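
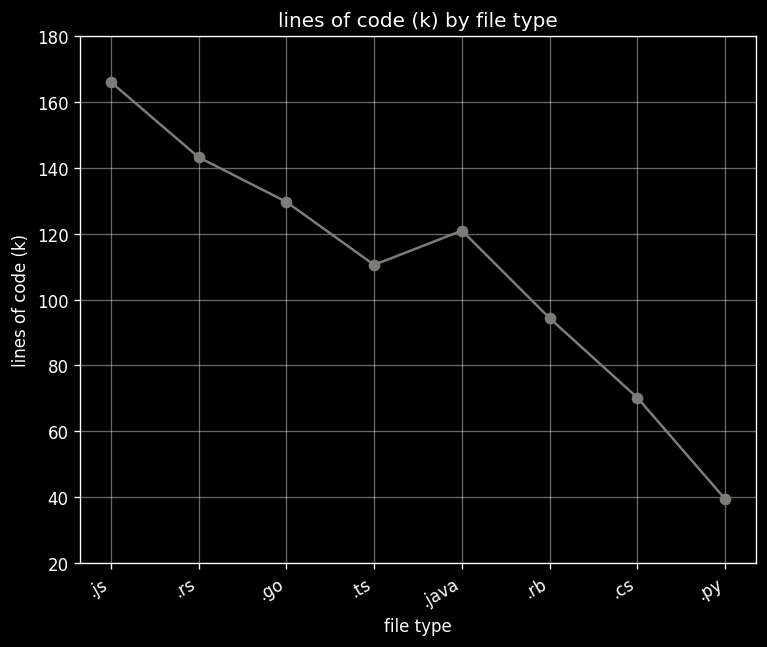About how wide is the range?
Max .js ≈ 160, min .py ≈ 40; range ≈ 120.

≈ 120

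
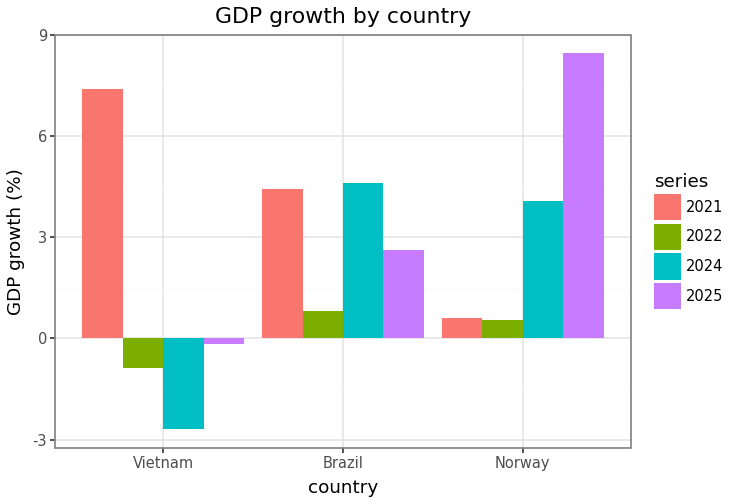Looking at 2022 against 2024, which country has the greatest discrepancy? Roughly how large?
Brazil: 2022 ≈ 1, 2024 ≈ 5 → gap ≈ 4. Next-largest (Norway) is only ≈ 3.

Brazil, ≈ 4 %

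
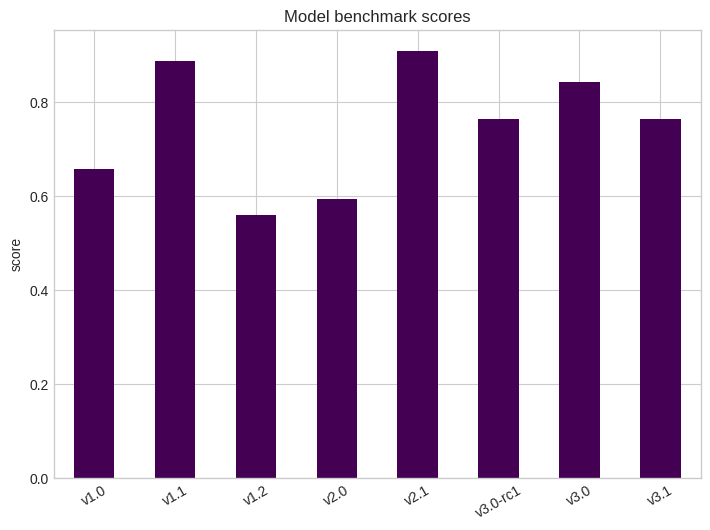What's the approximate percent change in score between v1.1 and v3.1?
v1.1 ≈ 0.9, v3.1 ≈ 0.8; (0.8 − 0.9) / 0.9 ≈ -11.1%.

≈ -11.1%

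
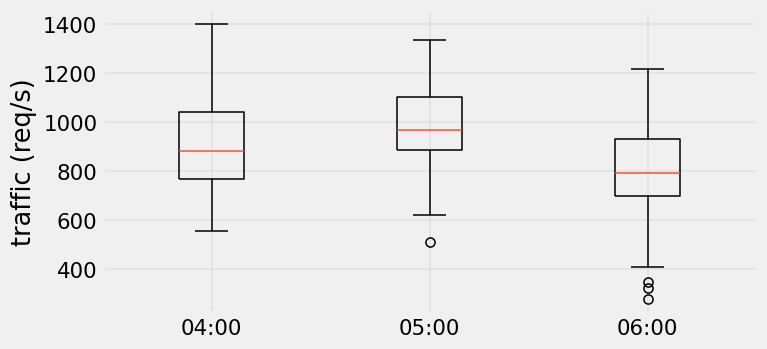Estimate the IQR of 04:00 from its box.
≈ 280

Q3 ≈ 1040, Q1 ≈ 760; IQR ≈ 280.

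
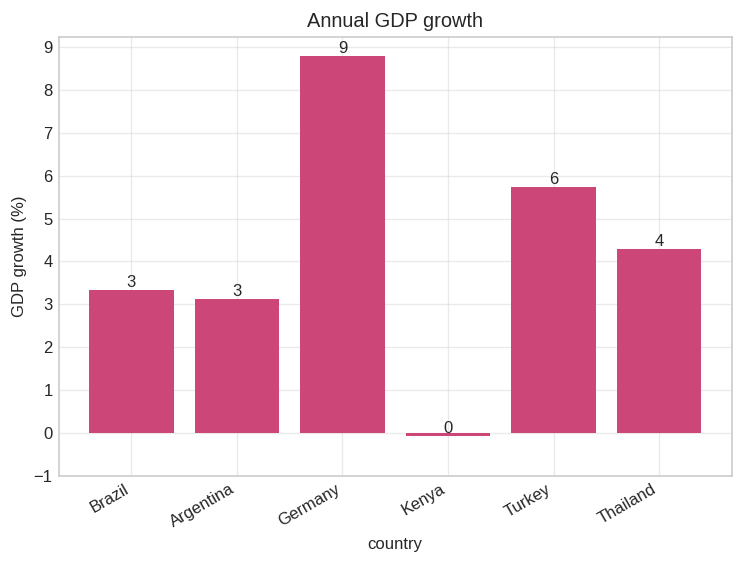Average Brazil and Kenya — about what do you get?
(3 + 0) / 2 ≈ 2.

≈ 2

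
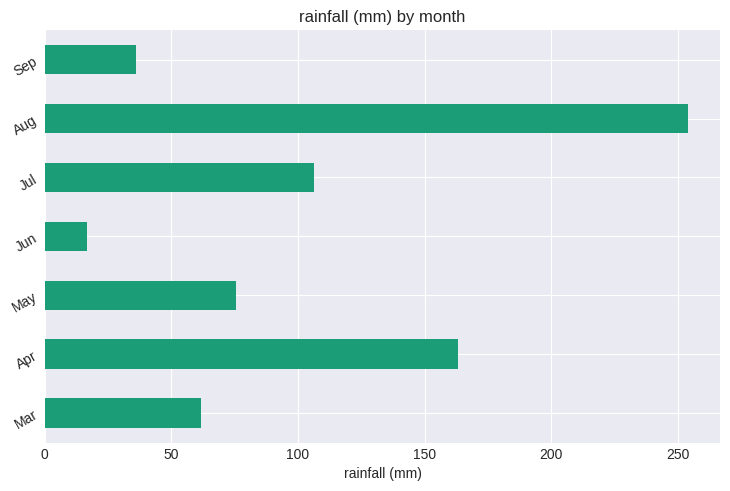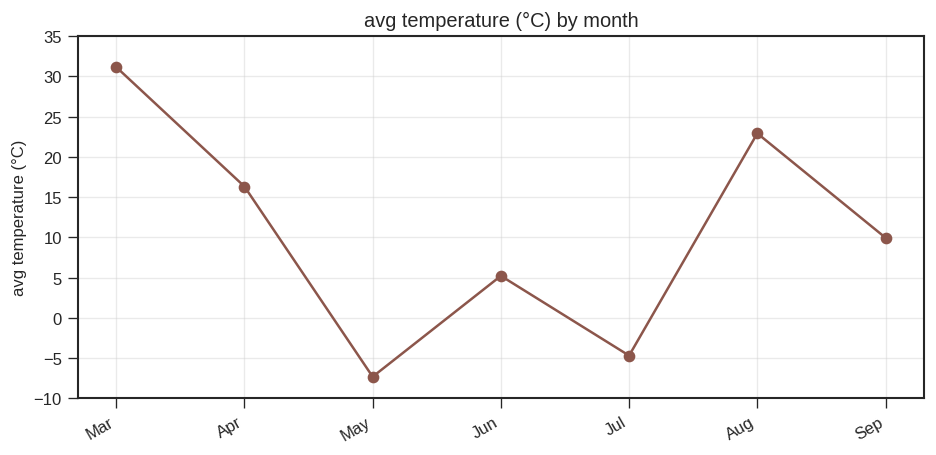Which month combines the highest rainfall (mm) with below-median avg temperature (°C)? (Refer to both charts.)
Jul

Chart 2 median avg temperature (°C) ≈ 10; below-median months: May, Jun, Jul. Among those, Jul has the highest rainfall (mm) (≈ 100).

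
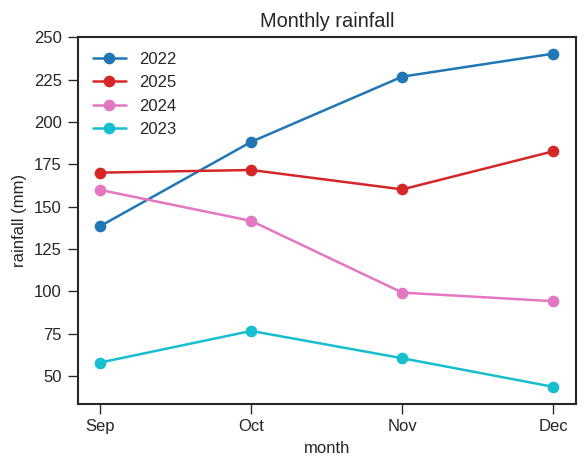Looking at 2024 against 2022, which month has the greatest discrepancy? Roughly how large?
Dec: 2024 ≈ 100, 2022 ≈ 240 → gap ≈ 140. Next-largest (Nov) is only ≈ 120.

Dec, ≈ 140 mm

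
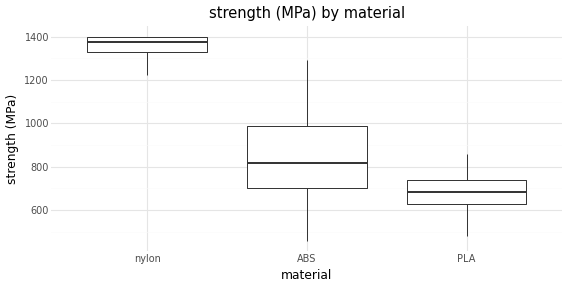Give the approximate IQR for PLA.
Q3 ≈ 700, Q1 ≈ 600; IQR ≈ 100.

≈ 100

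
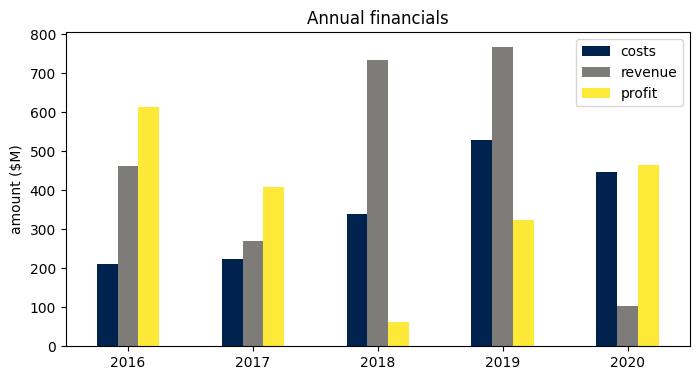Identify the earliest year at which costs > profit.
2018

2017: costs ≈ 200 vs profit ≈ 400 (not yet); 2018: costs ≈ 300 vs profit ≈ 100 (first crossover).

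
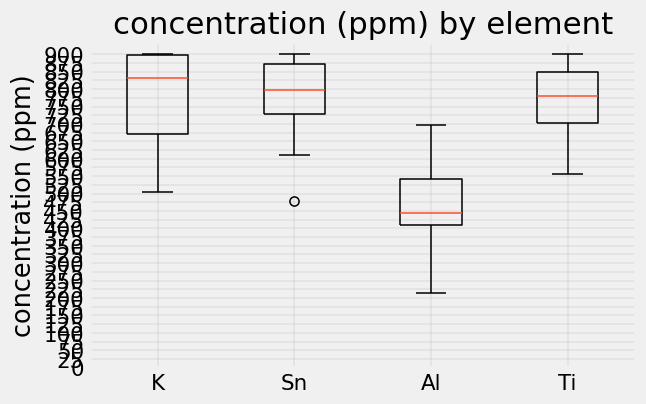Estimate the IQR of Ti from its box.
≈ 150

Q3 ≈ 850, Q1 ≈ 700; IQR ≈ 150.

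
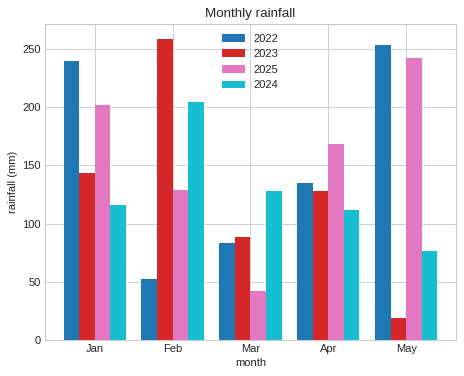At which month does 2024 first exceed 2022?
Jan: 2024 ≈ 125 vs 2022 ≈ 250 (not yet); Feb: 2024 ≈ 200 vs 2022 ≈ 50 (first crossover).

Feb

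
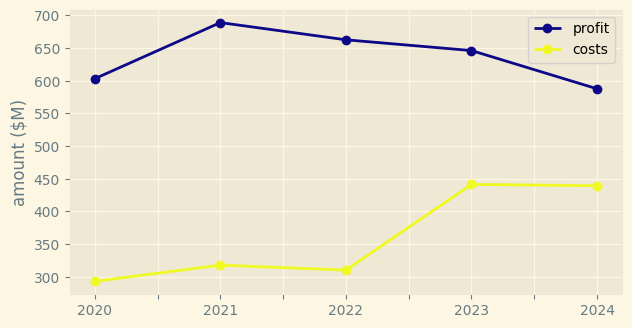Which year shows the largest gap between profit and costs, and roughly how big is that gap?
2021, ≈ 400 $M

2021: profit ≈ 700, costs ≈ 300 → gap ≈ 400. Next-largest (2022) is only ≈ 350.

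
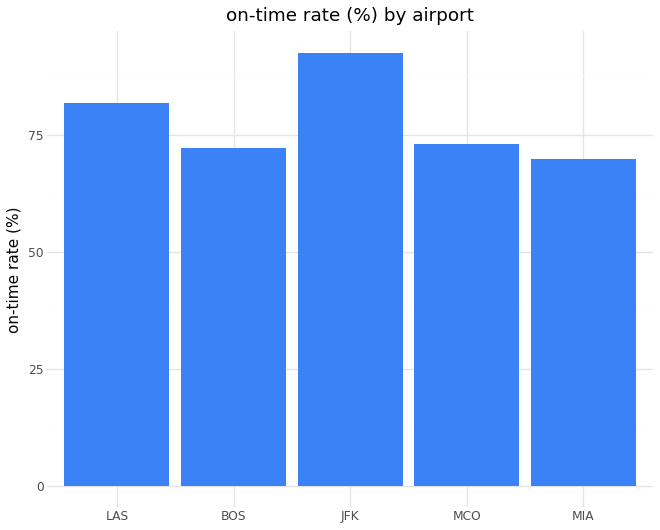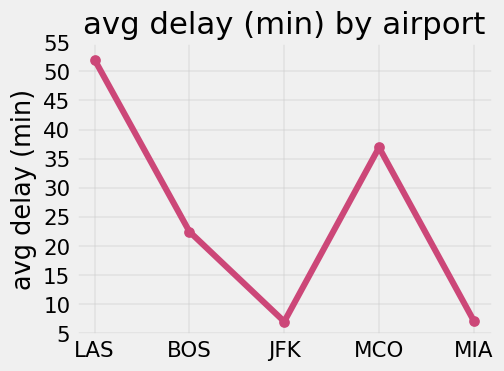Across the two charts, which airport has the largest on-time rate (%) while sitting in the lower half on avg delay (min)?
JFK

Chart 2 median avg delay (min) ≈ 20; below-median airports: JFK, MIA. Among those, JFK has the highest on-time rate (%) (≈ 90).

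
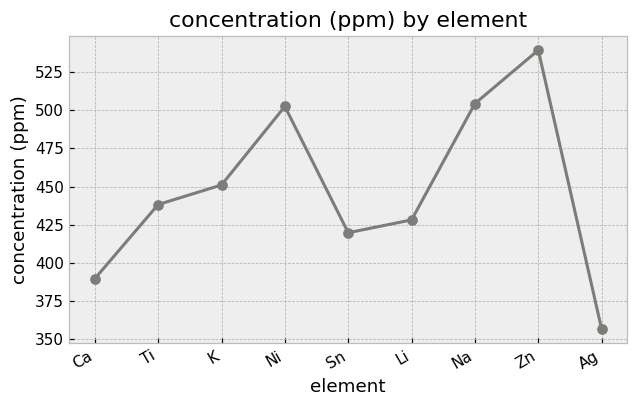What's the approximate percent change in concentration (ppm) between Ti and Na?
≈ +13.6%

Ti ≈ 440, Na ≈ 500; (500 − 440) / 440 ≈ +13.6%.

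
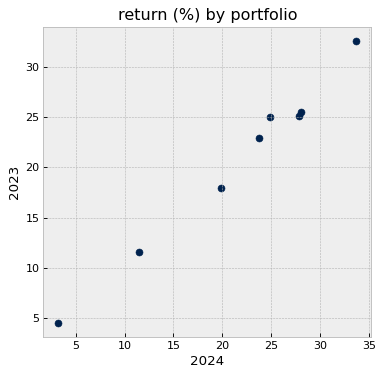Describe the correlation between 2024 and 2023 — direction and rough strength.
positive, strong

Points are positively correlated; strong (|r| ≈ 1.0).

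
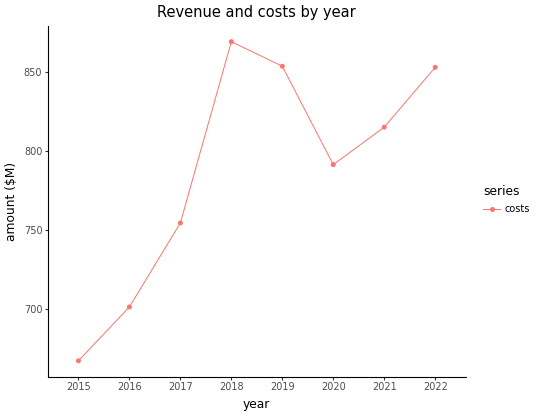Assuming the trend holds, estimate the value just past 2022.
≈ 890

Last three: 800, 820, 860 → slope ≈ 30/step → next ≈ 890.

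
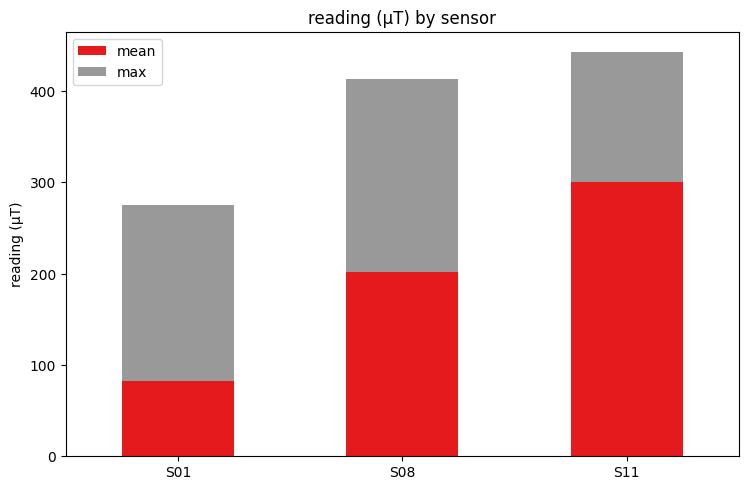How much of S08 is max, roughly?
max top ≈ 400, bottom ≈ 200; segment ≈ 200.

≈ 200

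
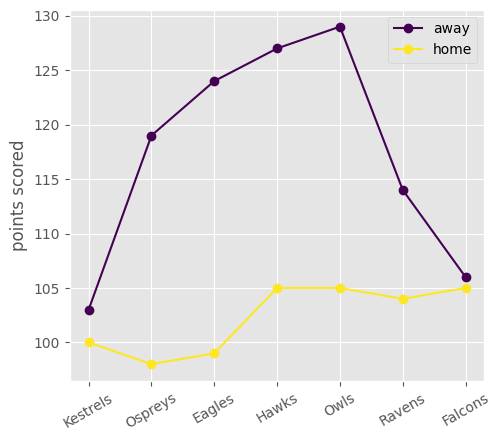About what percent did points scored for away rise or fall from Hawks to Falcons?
Hawks ≈ 125, Falcons ≈ 105; (105 − 125) / 125 ≈ -16%.

≈ -16%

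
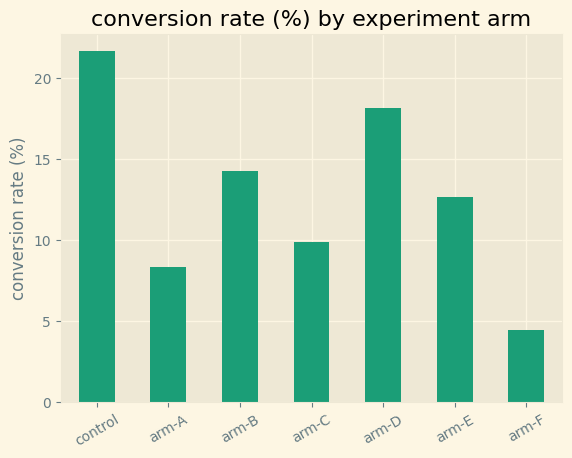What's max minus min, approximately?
≈ 18

Max control ≈ 22, min arm-F ≈ 4; range ≈ 18.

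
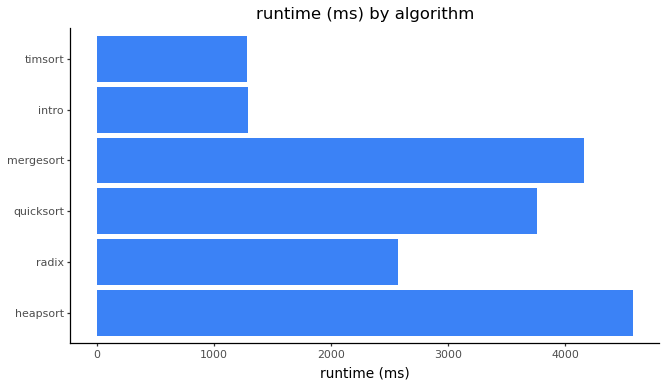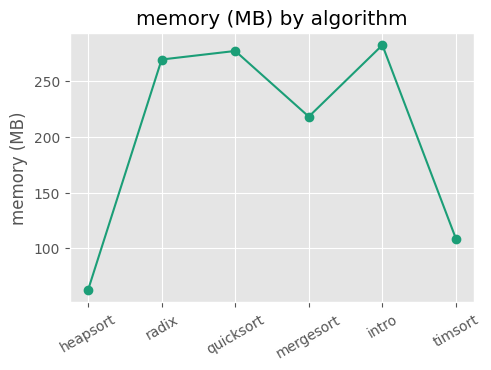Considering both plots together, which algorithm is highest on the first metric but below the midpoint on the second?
Chart 2 median memory (MB) ≈ 250; below-median algorithms: heapsort, mergesort, timsort. Among those, heapsort has the highest runtime (ms) (≈ 4500).

heapsort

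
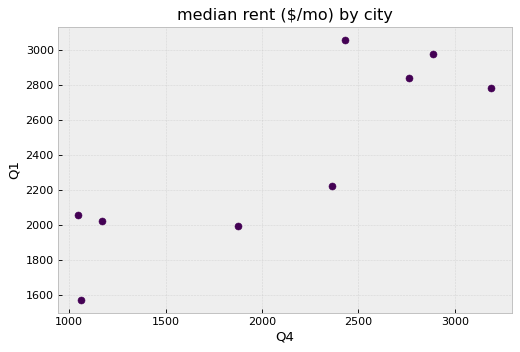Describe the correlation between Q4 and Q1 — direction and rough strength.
positive, strong

Points are positively correlated; strong (|r| ≈ 0.8).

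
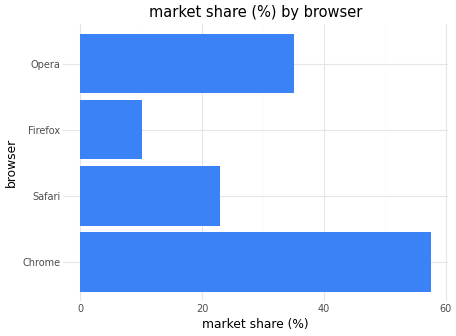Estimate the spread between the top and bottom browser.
≈ 50

Max Chrome ≈ 60, min Firefox ≈ 10; range ≈ 50.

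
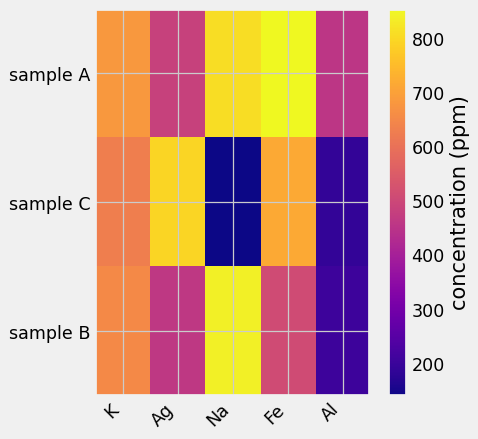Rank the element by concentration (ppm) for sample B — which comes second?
K

Top 3 for sample B: Na ≈ 800, K ≈ 700, Fe ≈ 500.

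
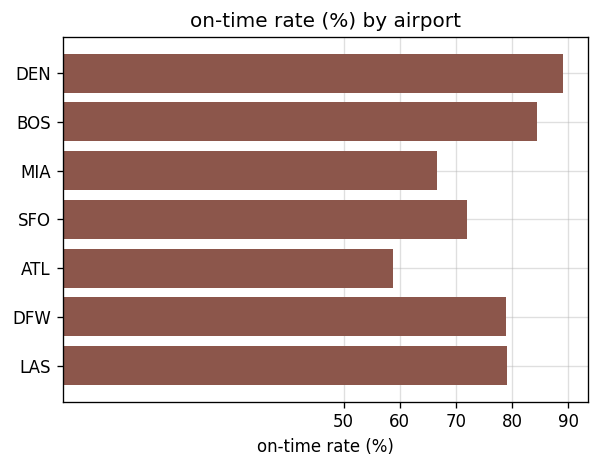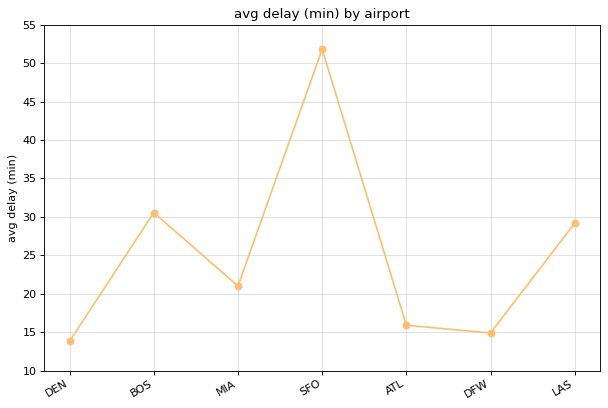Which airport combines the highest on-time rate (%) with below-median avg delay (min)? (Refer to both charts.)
DEN

Chart 2 median avg delay (min) ≈ 20; below-median airports: DEN, ATL, DFW. Among those, DEN has the highest on-time rate (%) (≈ 90).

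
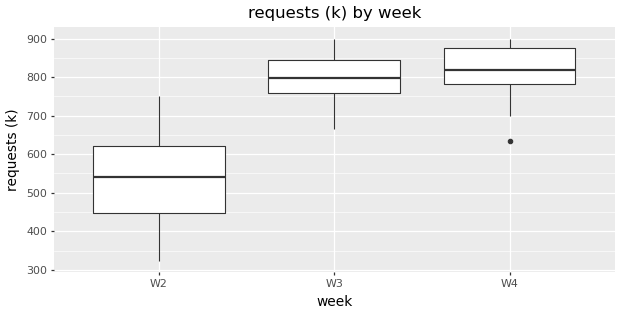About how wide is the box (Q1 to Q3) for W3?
≈ 100

Q3 ≈ 850, Q1 ≈ 750; IQR ≈ 100.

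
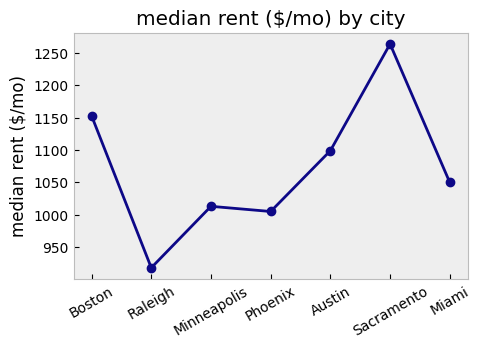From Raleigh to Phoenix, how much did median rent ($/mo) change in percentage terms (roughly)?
≈ +11.1%

Raleigh ≈ 900, Phoenix ≈ 1000; (1000 − 900) / 900 ≈ +11.1%.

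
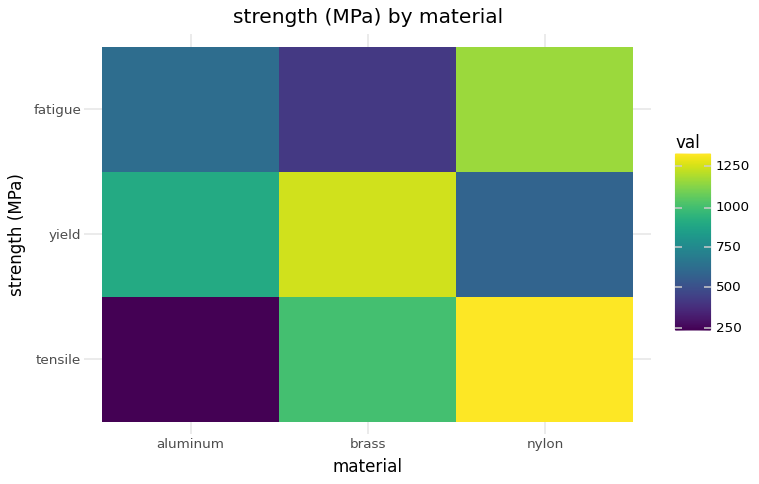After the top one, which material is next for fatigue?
Top 3 for fatigue: nylon ≈ 1200, aluminum ≈ 600, brass ≈ 400.

aluminum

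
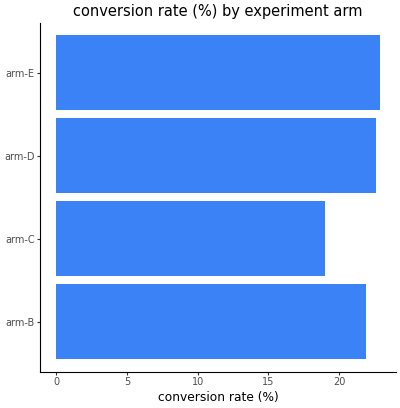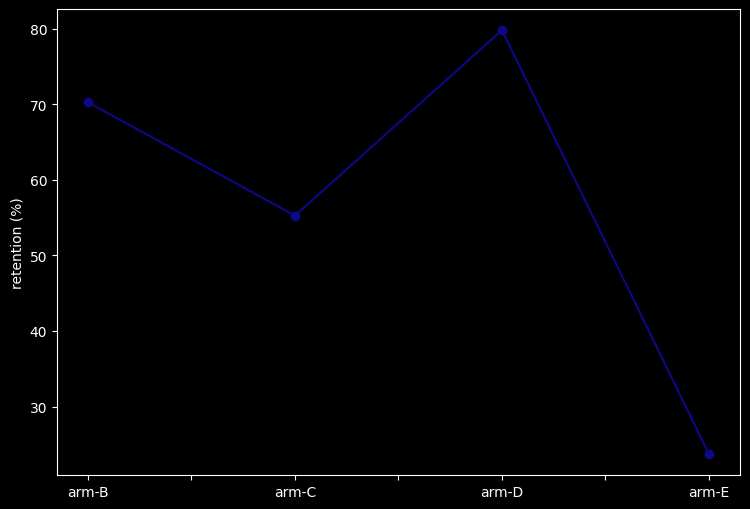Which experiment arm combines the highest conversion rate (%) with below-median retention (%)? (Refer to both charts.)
arm-E

Chart 2 median retention (%) ≈ 60; below-median experiment arms: arm-C, arm-E. Among those, arm-E has the highest conversion rate (%) (≈ 25).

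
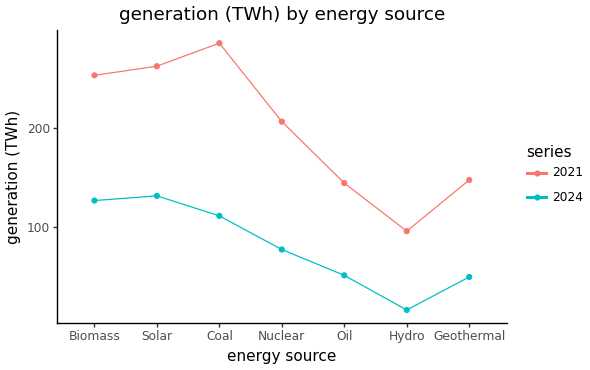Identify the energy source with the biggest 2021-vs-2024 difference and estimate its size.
Coal: 2021 ≈ 275, 2024 ≈ 100 → gap ≈ 175. Next-largest (Solar) is only ≈ 125.

Coal, ≈ 175 TWh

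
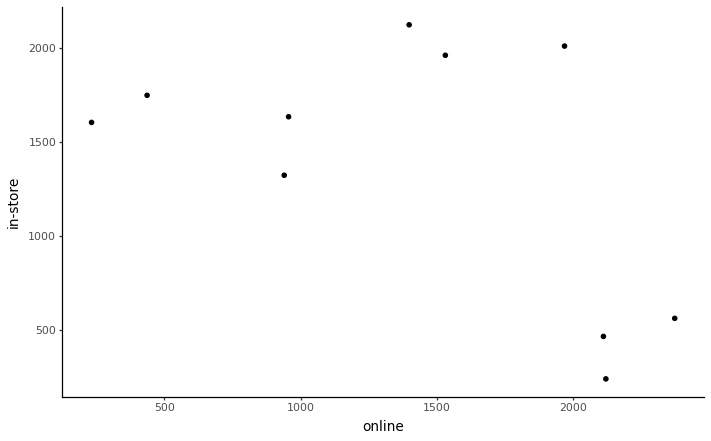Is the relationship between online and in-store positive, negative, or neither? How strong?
Points are negatively correlated; moderate (|r| ≈ 0.5).

negative, moderate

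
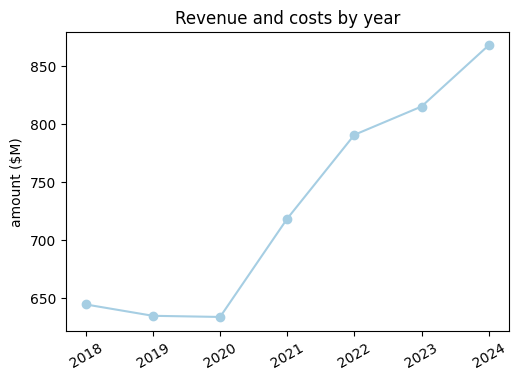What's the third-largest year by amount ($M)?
Top 4: 2024 ≈ 860, 2023 ≈ 820, 2022 ≈ 800, 2021 ≈ 720.

2022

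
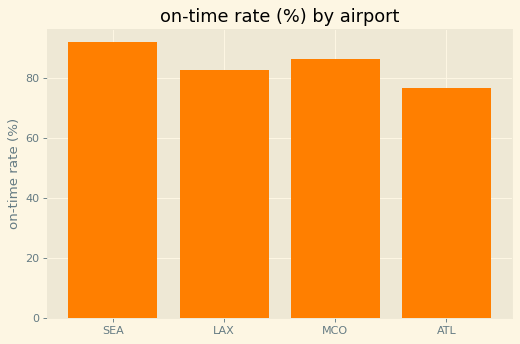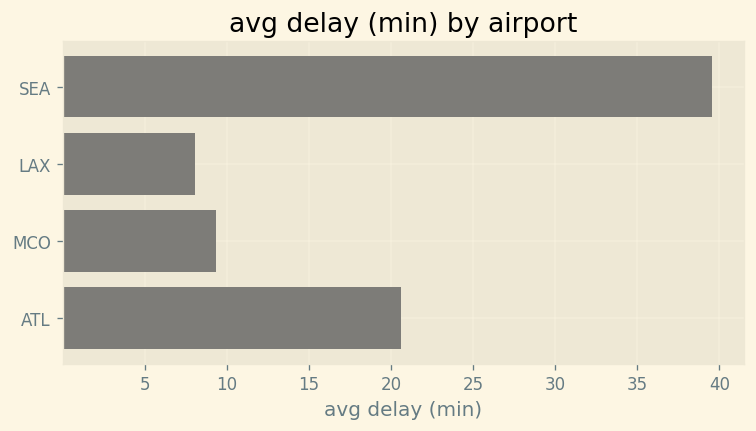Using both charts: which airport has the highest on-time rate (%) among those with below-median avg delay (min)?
Chart 2 median avg delay (min) ≈ 15; below-median airports: LAX, MCO. Among those, MCO has the highest on-time rate (%) (≈ 90).

MCO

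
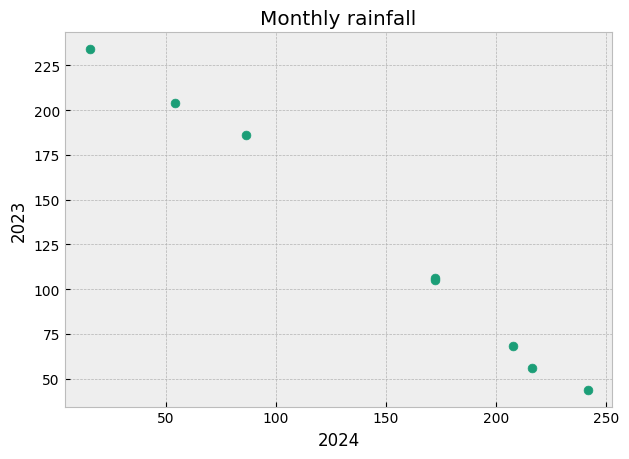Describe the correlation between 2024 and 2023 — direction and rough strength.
negative, strong

Points are negatively correlated; strong (|r| ≈ 1.0).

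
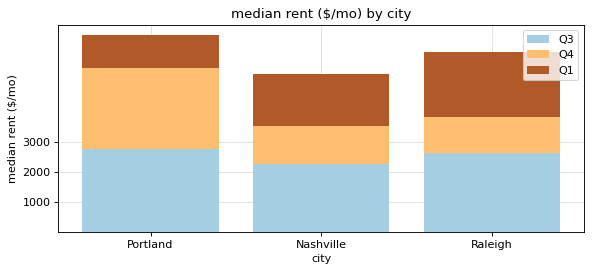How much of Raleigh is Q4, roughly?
Q4 top ≈ 4000, bottom ≈ 3000; segment ≈ 1000.

≈ 1000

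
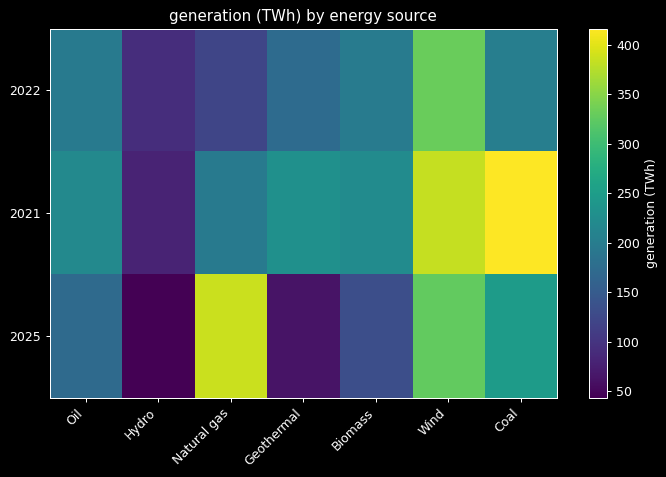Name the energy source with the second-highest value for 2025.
Wind

Top 3 for 2025: Natural gas ≈ 400, Wind ≈ 350, Coal ≈ 250.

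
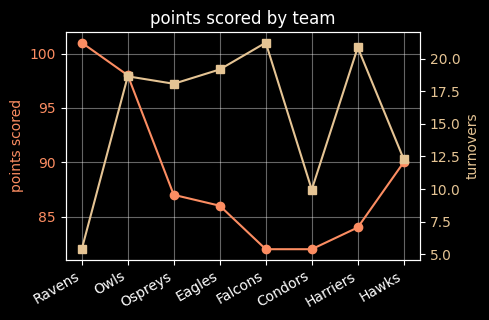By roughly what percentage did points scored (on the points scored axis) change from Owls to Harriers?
≈ -14.3%

Owls ≈ 98, Harriers ≈ 84; (84 − 98) / 98 ≈ -14.3%.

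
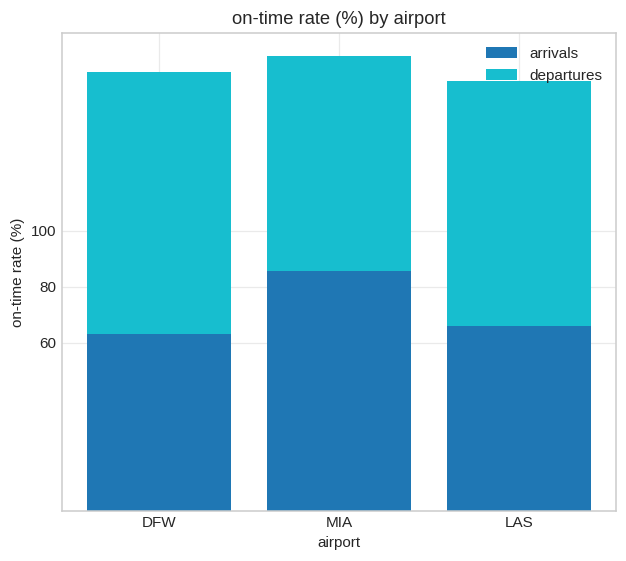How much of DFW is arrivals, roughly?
≈ 60

arrivals top ≈ 60, bottom ≈ 0; segment ≈ 60.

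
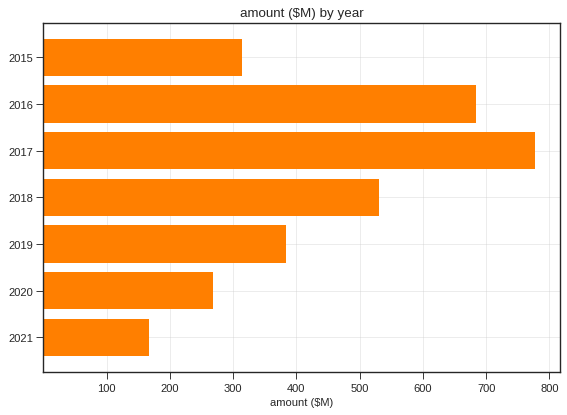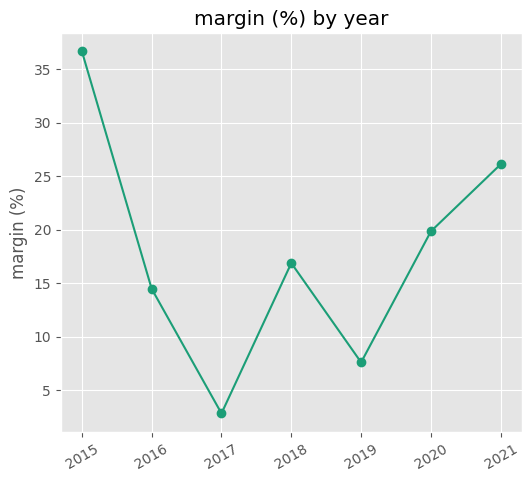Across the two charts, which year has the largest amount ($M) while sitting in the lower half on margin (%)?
Chart 2 median margin (%) ≈ 15; below-median years: 2016, 2017, 2019. Among those, 2017 has the highest amount ($M) (≈ 800).

2017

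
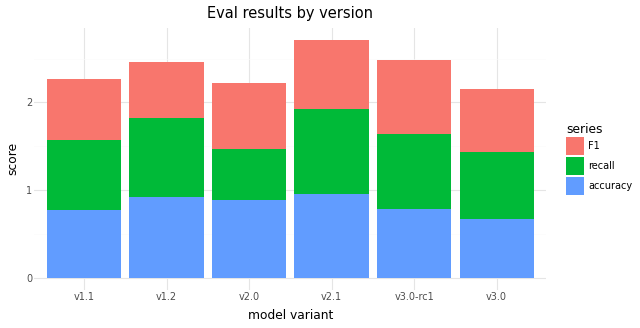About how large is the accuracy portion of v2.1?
≈ 1.0

accuracy top ≈ 1.0, bottom ≈ 0.0; segment ≈ 1.0.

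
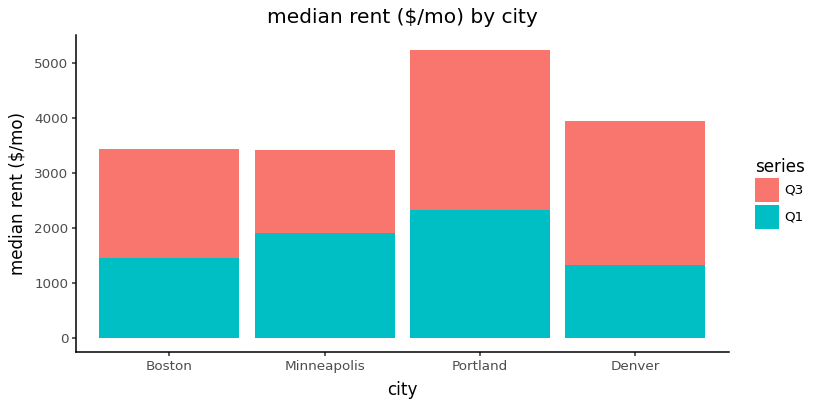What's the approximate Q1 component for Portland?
≈ 2500

Q1 top ≈ 2500, bottom ≈ 0; segment ≈ 2500.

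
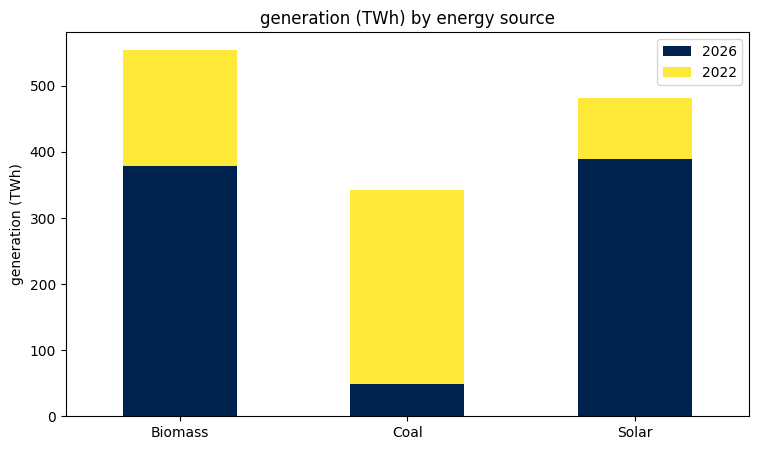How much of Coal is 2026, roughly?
≈ 50

2026 top ≈ 50, bottom ≈ 0; segment ≈ 50.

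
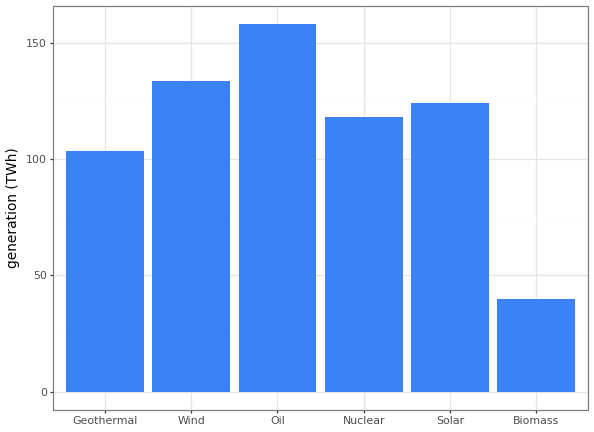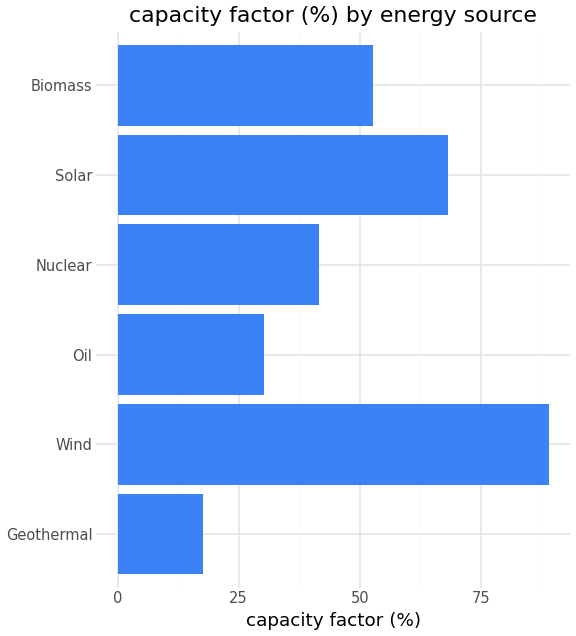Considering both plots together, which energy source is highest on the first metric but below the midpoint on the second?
Chart 2 median capacity factor (%) ≈ 50; below-median energy sources: Geothermal, Oil, Nuclear. Among those, Oil has the highest generation (TWh) (≈ 160).

Oil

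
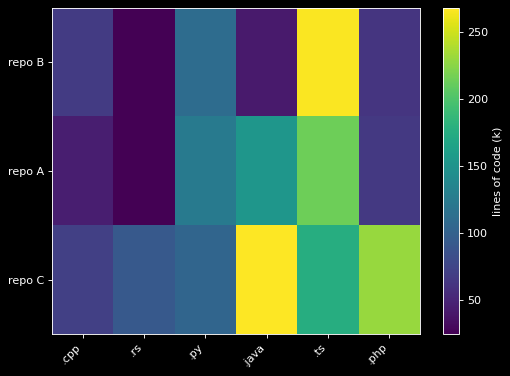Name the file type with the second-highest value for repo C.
Top 3 for repo C: .java ≈ 275, .php ≈ 225, .ts ≈ 175.

.php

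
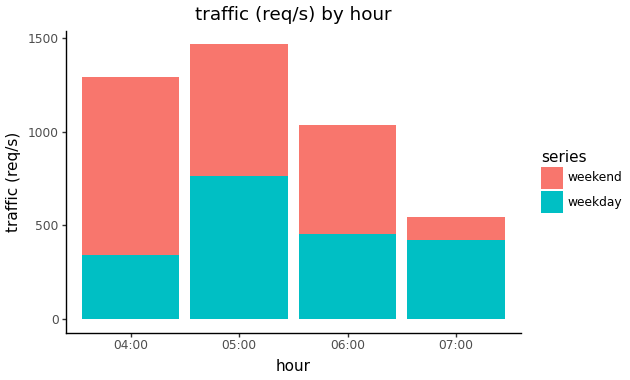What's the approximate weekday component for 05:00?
≈ 800

weekday top ≈ 800, bottom ≈ 0; segment ≈ 800.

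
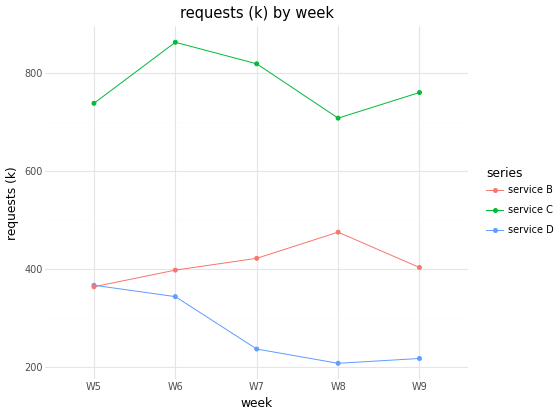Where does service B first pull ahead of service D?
W6

W5: service B ≈ 400 vs service D ≈ 400 (not yet); W6: service B ≈ 400 vs service D ≈ 300 (first crossover).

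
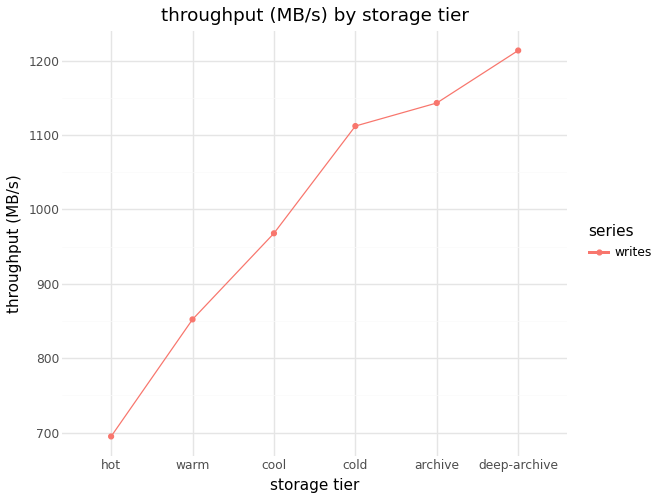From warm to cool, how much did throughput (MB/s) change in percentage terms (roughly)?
warm ≈ 850, cool ≈ 950; (950 − 850) / 850 ≈ +11.8%.

≈ +11.8%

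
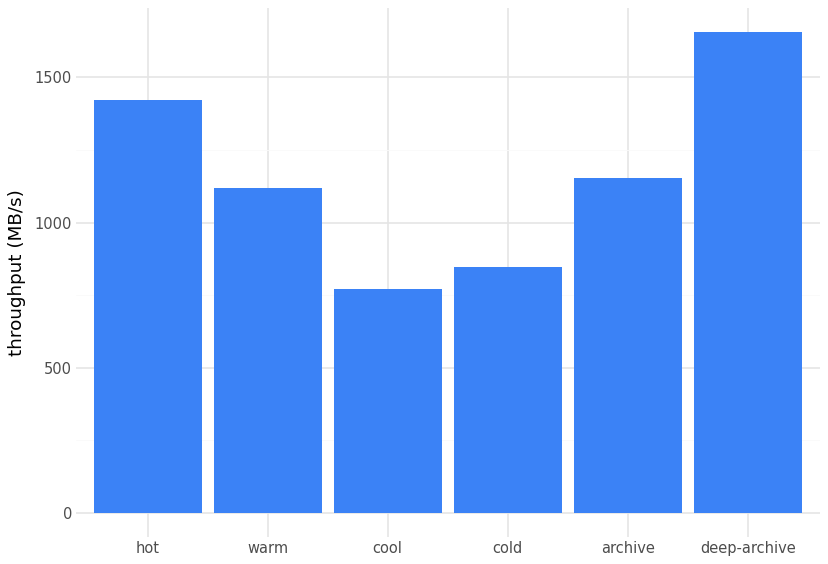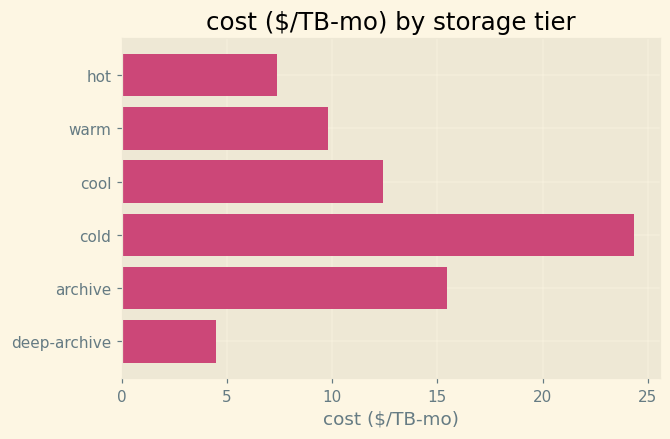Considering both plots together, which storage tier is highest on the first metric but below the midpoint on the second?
deep-archive

Chart 2 median cost ($/TB-mo) ≈ 10; below-median storage tiers: hot, warm, deep-archive. Among those, deep-archive has the highest throughput (MB/s) (≈ 1600).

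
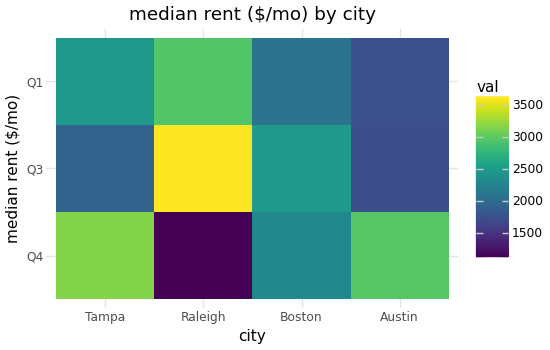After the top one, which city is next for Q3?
Boston

Top 3 for Q3: Raleigh ≈ 3500, Boston ≈ 2500, Tampa ≈ 2000.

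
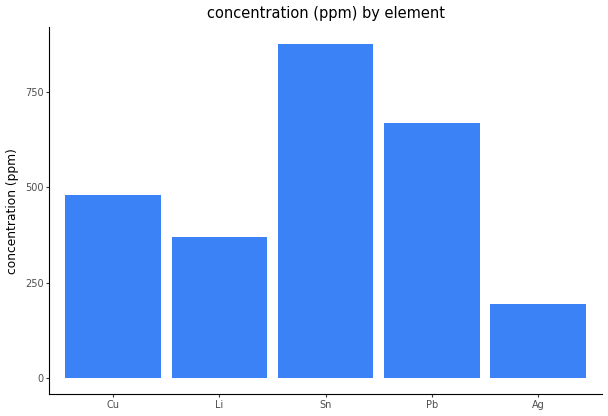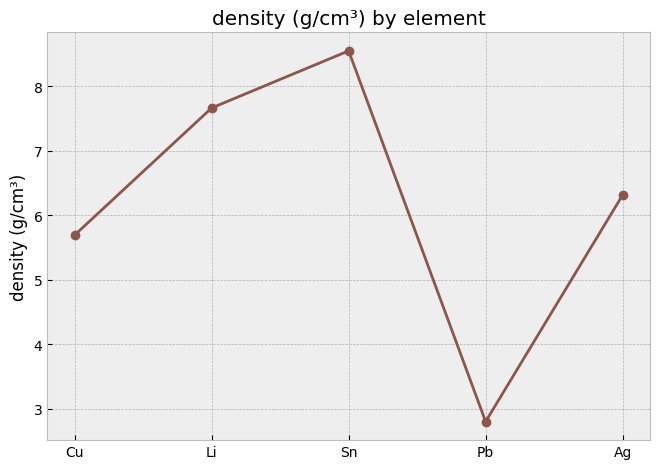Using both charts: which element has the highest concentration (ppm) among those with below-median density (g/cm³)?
Chart 2 median density (g/cm³) ≈ 6; below-median elements: Cu, Pb. Among those, Pb has the highest concentration (ppm) (≈ 700).

Pb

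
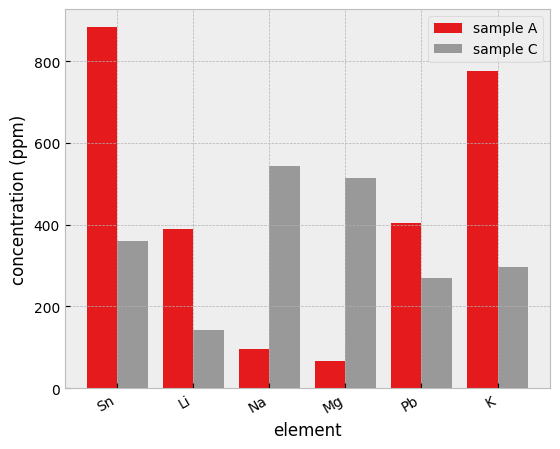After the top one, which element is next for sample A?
K

Top 3 for sample A: Sn ≈ 900, K ≈ 800, Pb ≈ 400.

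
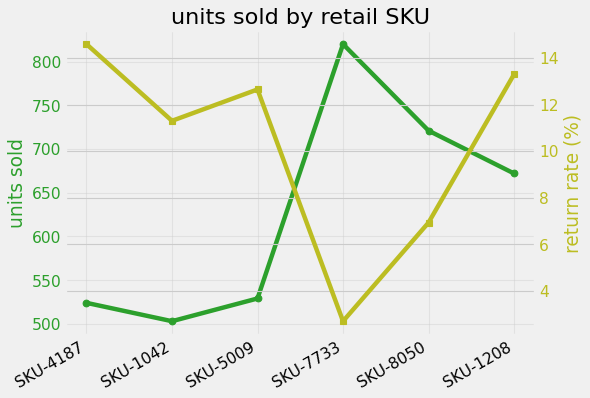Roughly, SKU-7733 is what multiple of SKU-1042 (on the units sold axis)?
≈ 1.6×

SKU-7733 ≈ 800, SKU-1042 ≈ 500; 800/500 ≈ 1.6.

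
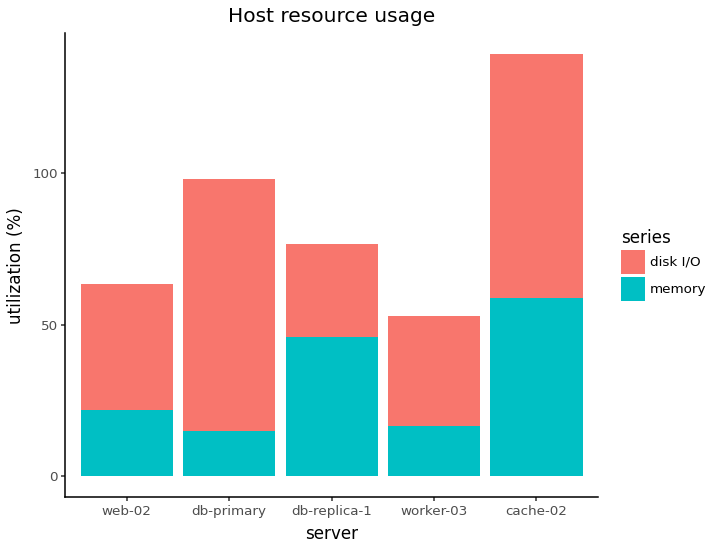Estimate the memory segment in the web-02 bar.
memory top ≈ 20, bottom ≈ 0; segment ≈ 20.

≈ 20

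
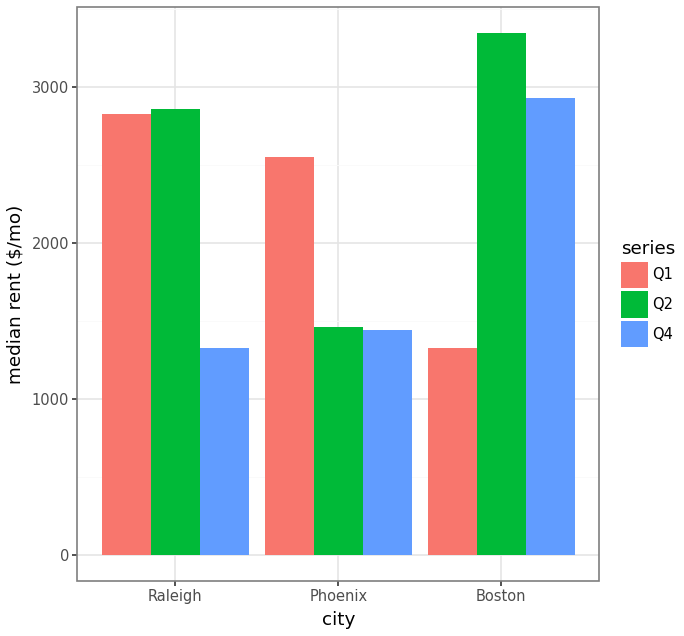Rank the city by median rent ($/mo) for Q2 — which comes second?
Raleigh

Top 3 for Q2: Boston ≈ 3500, Raleigh ≈ 3000, Phoenix ≈ 1500.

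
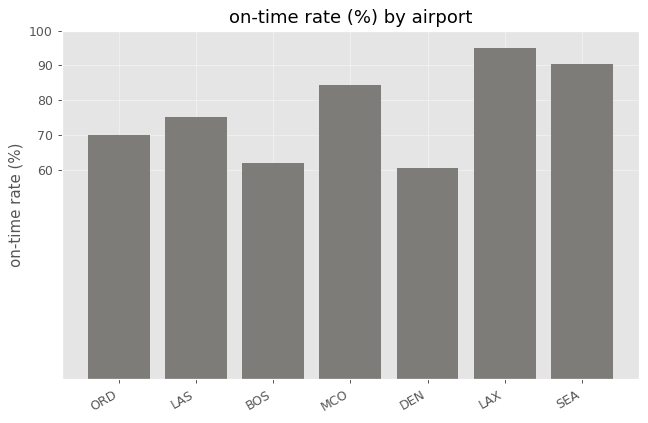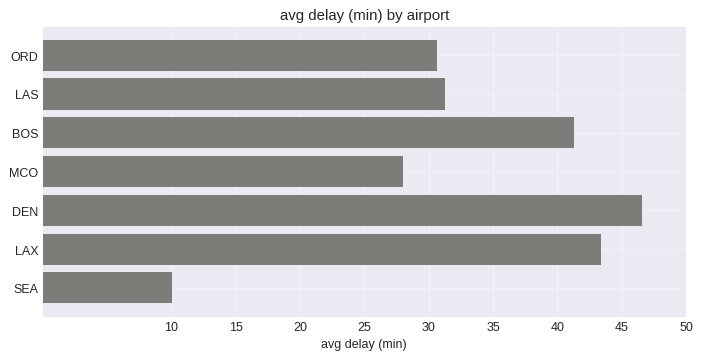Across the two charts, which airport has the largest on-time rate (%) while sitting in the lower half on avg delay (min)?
Chart 2 median avg delay (min) ≈ 30; below-median airports: ORD, MCO, SEA. Among those, SEA has the highest on-time rate (%) (≈ 90).

SEA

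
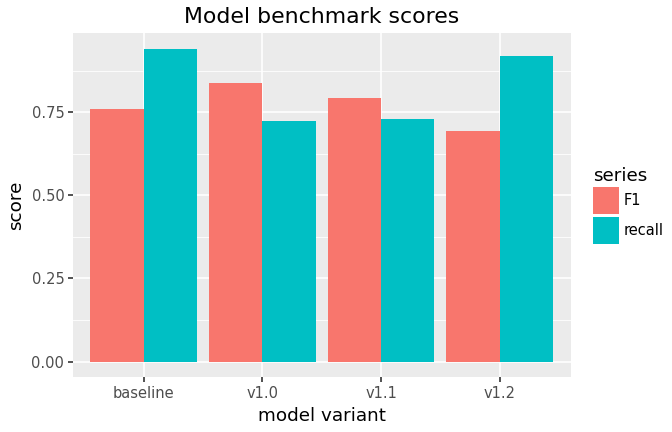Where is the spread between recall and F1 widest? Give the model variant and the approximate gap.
v1.2: recall ≈ 0.9, F1 ≈ 0.7 → gap ≈ 0.2. Next-largest (baseline) is only ≈ 0.1.

v1.2, ≈ 0.2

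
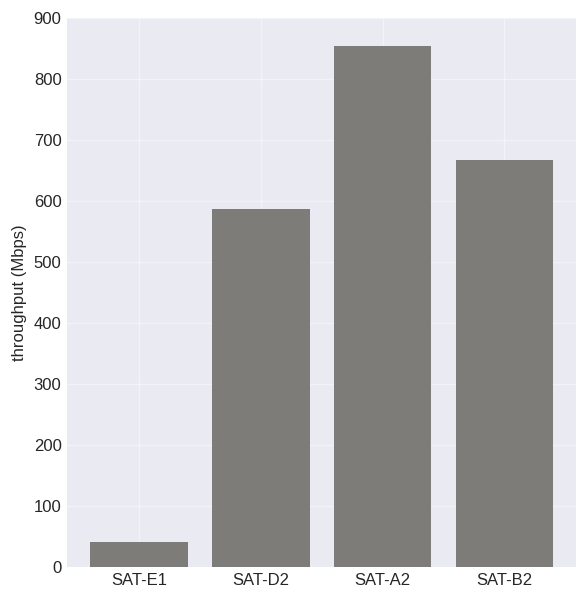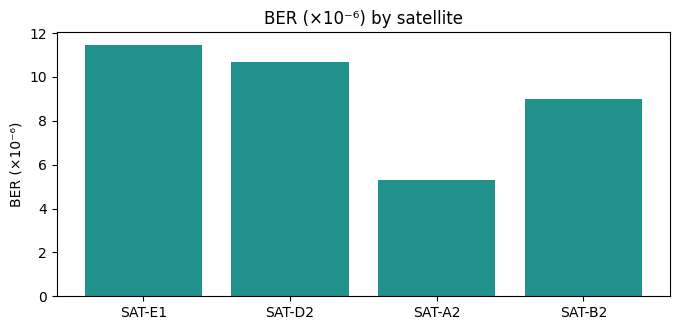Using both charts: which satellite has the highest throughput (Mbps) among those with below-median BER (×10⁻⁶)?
SAT-A2

Chart 2 median BER (×10⁻⁶) ≈ 10; below-median satellites: SAT-A2, SAT-B2. Among those, SAT-A2 has the highest throughput (Mbps) (≈ 900).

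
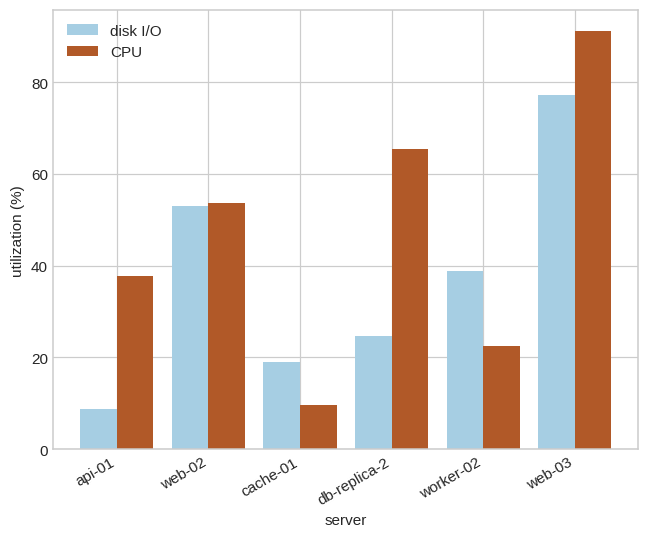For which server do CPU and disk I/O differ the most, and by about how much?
db-replica-2: CPU ≈ 70, disk I/O ≈ 20 → gap ≈ 50. Next-largest (api-01) is only ≈ 30.

db-replica-2, ≈ 50 %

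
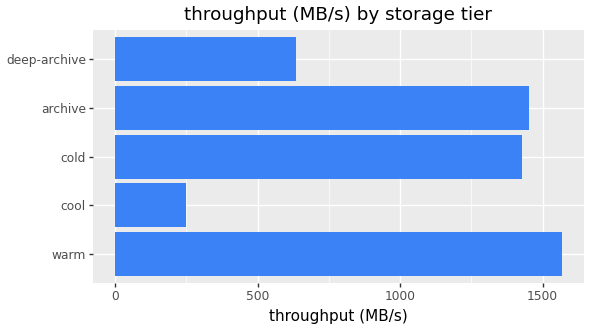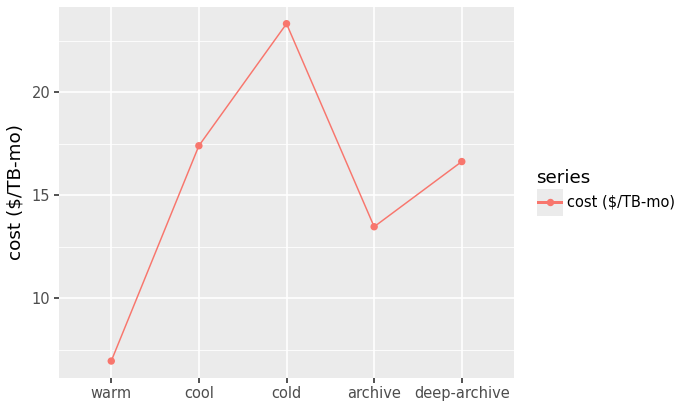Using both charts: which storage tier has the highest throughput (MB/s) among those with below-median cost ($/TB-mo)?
warm

Chart 2 median cost ($/TB-mo) ≈ 15; below-median storage tiers: warm, archive. Among those, warm has the highest throughput (MB/s) (≈ 1600).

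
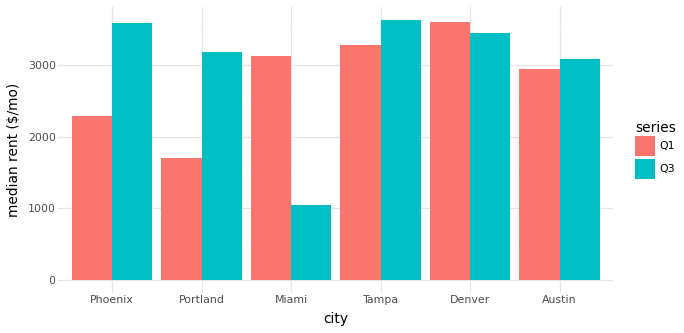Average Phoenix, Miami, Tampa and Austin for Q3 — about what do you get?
≈ 2750

(3500 + 1000 + 3500 + 3000) / 4 ≈ 2750.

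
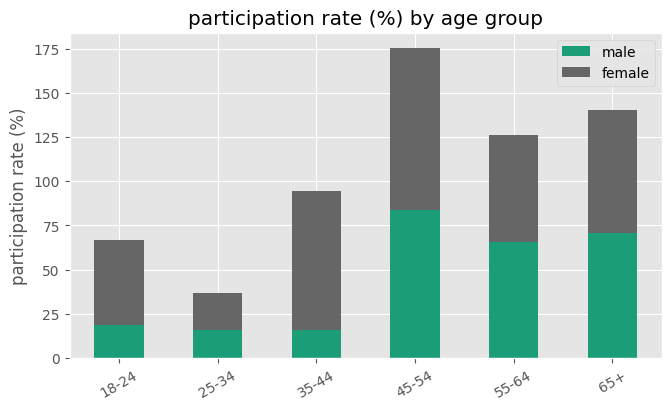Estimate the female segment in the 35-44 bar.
female top ≈ 100, bottom ≈ 20; segment ≈ 80.

≈ 80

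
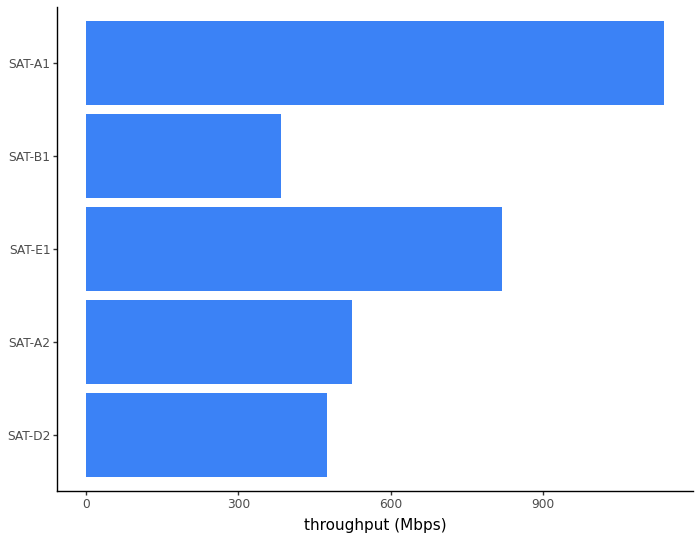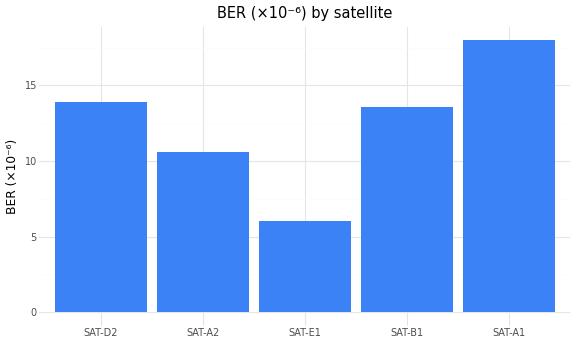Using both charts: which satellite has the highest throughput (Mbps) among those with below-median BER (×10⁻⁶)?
SAT-E1

Chart 2 median BER (×10⁻⁶) ≈ 14; below-median satellites: SAT-A2, SAT-E1. Among those, SAT-E1 has the highest throughput (Mbps) (≈ 800).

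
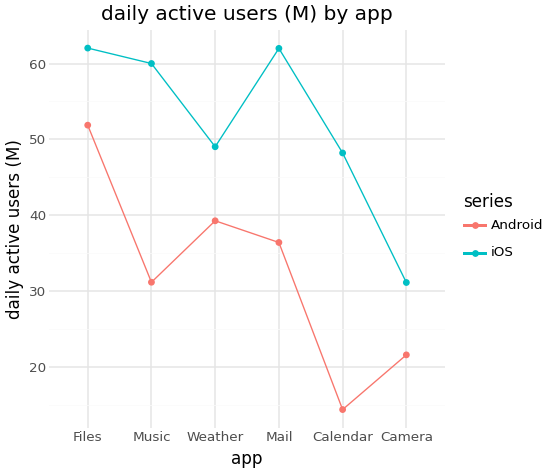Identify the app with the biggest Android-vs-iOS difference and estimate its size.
Calendar, ≈ 35 M

Calendar: Android ≈ 15, iOS ≈ 50 → gap ≈ 35. Next-largest (Music) is only ≈ 30.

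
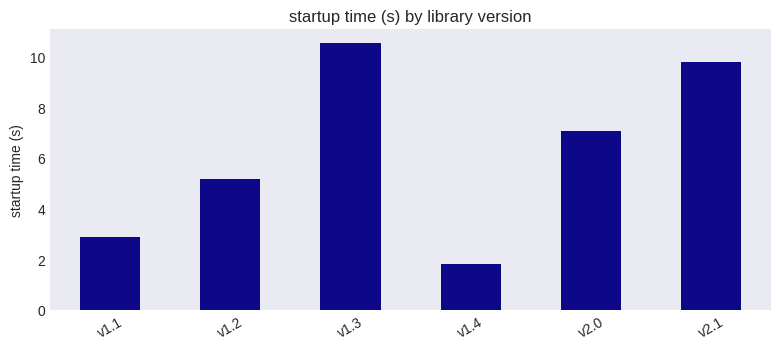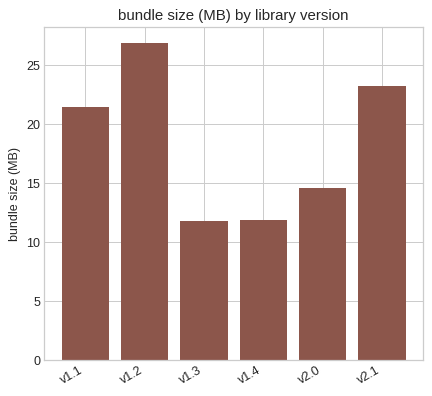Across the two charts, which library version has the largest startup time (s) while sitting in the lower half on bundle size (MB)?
Chart 2 median bundle size (MB) ≈ 20; below-median library versions: v1.3, v1.4, v2.0. Among those, v1.3 has the highest startup time (s) (≈ 11).

v1.3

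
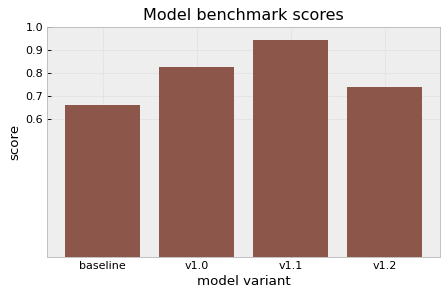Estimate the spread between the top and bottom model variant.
Max v1.1 ≈ 0.9, min baseline ≈ 0.7; range ≈ 0.2.

≈ 0.2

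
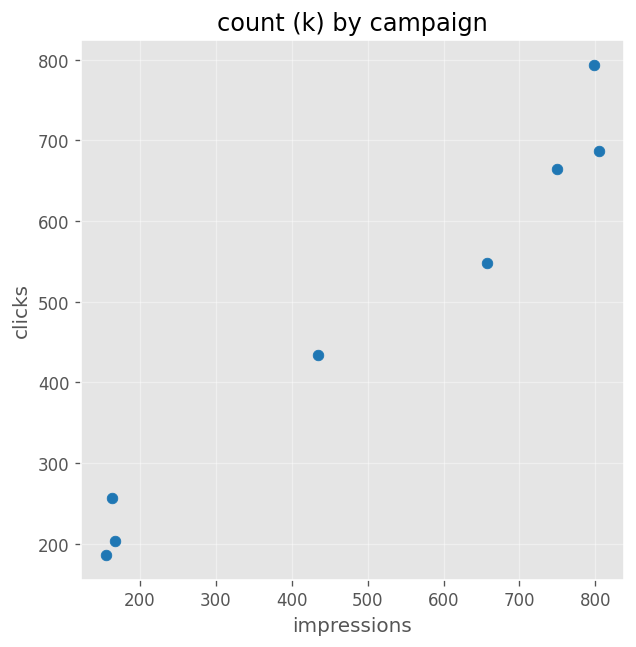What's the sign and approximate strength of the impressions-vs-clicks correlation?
positive, strong

Points are positively correlated; strong (|r| ≈ 1.0).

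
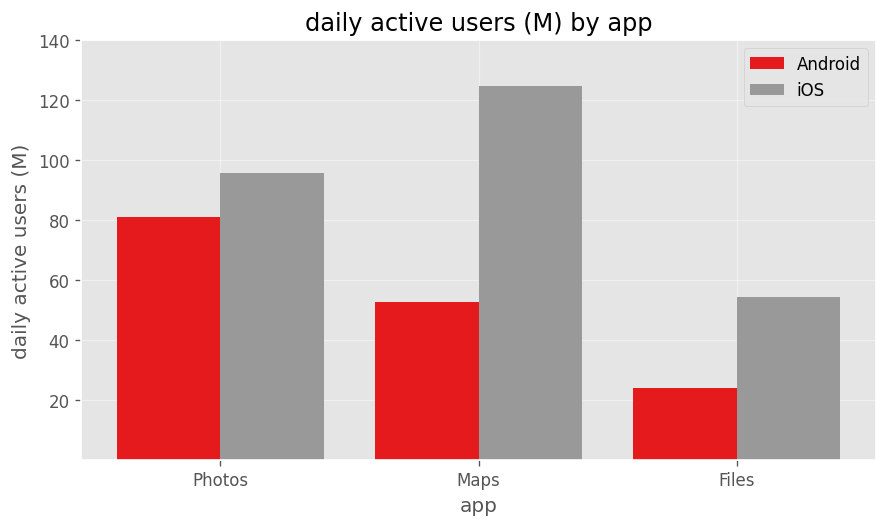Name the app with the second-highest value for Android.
Top 3 for Android: Photos ≈ 80, Maps ≈ 60, Files ≈ 20.

Maps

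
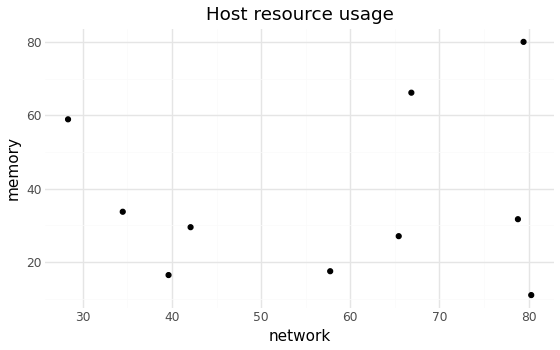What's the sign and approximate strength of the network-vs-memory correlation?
Points are roughly uncorrelated; weak (|r| ≈ 0.1).

no clear correlation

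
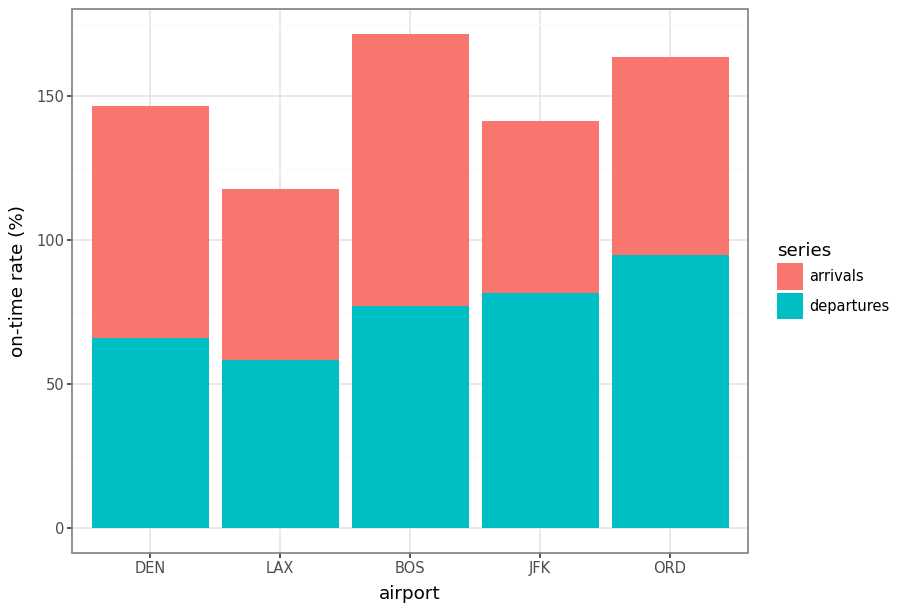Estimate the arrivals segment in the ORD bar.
≈ 60

arrivals top ≈ 160, bottom ≈ 100; segment ≈ 60.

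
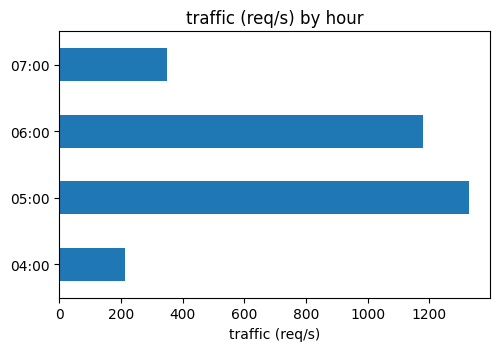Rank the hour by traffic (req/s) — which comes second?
Top 3: 05:00 ≈ 1400, 06:00 ≈ 1200, 07:00 ≈ 400.

06:00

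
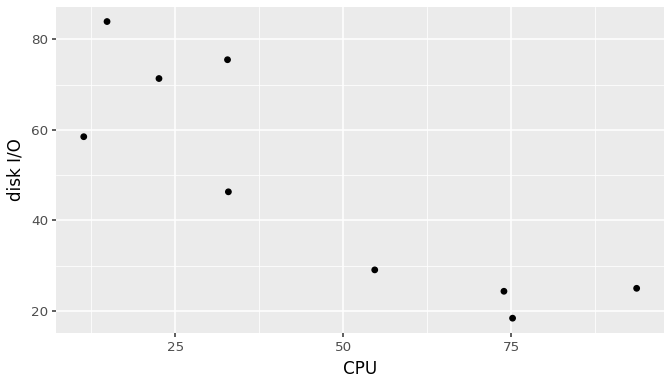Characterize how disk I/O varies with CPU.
Points are negatively correlated; strong (|r| ≈ 0.9).

negative, strong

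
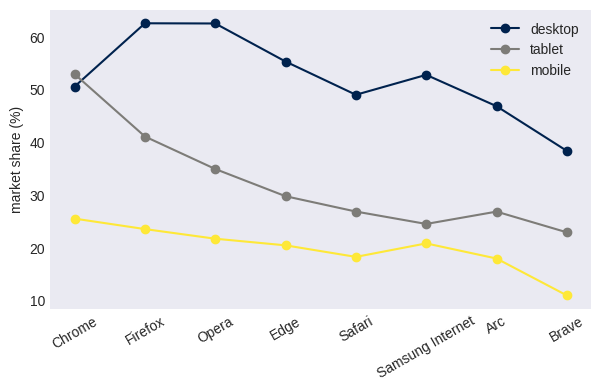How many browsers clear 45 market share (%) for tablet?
Above 45: Chrome.

1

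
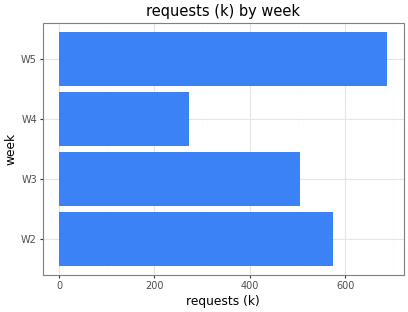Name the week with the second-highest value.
W2

Top 3: W5 ≈ 700, W2 ≈ 600, W3 ≈ 500.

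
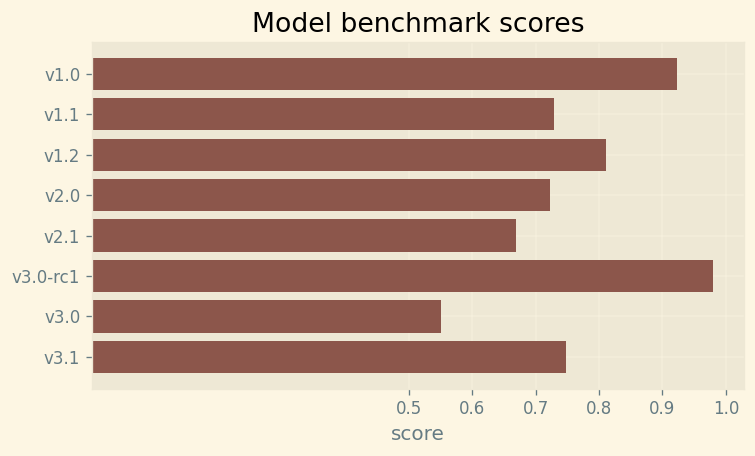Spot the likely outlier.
v3.0-rc1

v3.0-rc1 ≈ 1.0; the rest sit between ≈ 0.6 and ≈ 0.9.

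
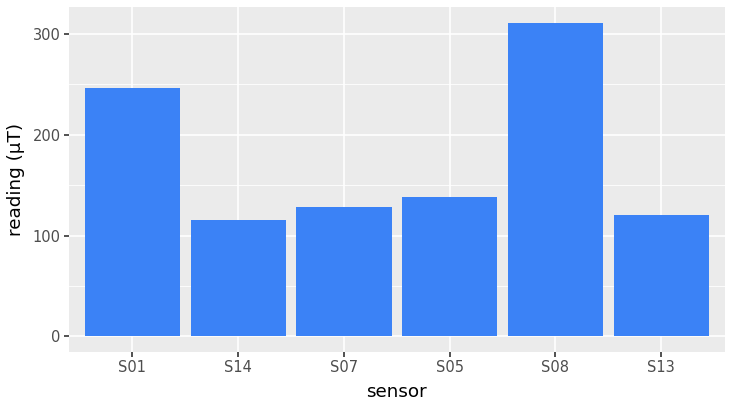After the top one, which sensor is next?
Top 3: S08 ≈ 300, S01 ≈ 250, S05 ≈ 150.

S01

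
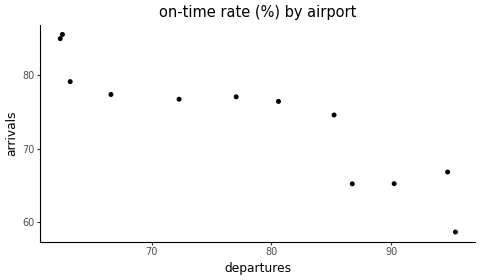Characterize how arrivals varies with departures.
negative, strong

Points are negatively correlated; strong (|r| ≈ 0.9).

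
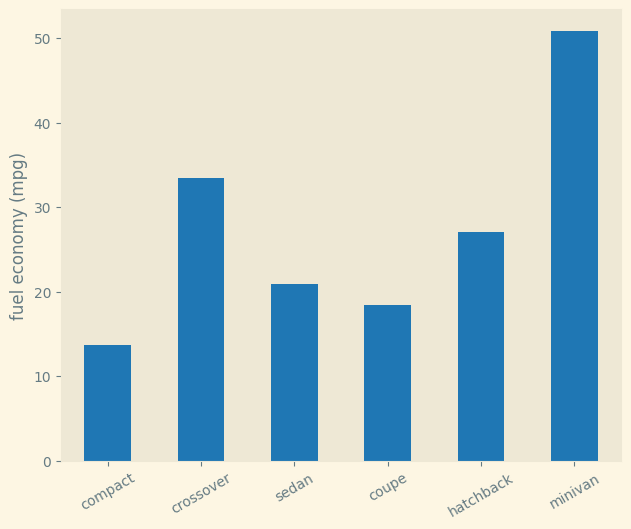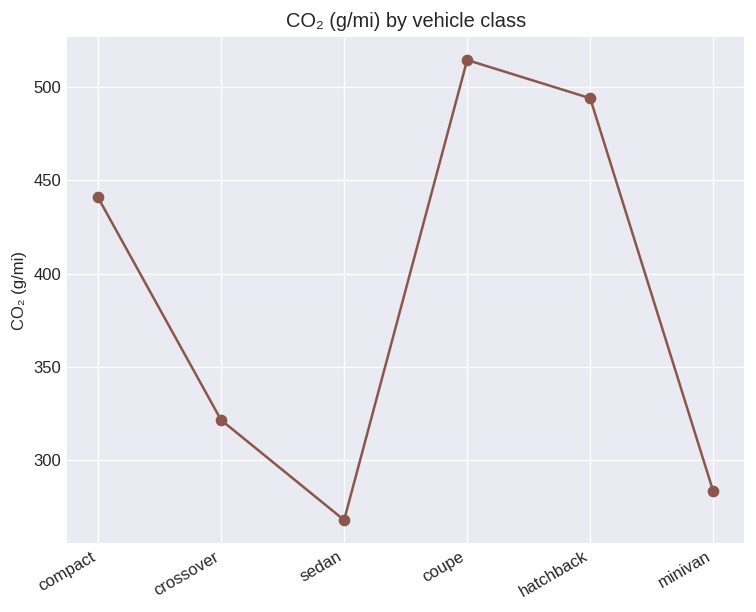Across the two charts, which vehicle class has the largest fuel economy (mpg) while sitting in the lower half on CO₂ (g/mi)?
Chart 2 median CO₂ (g/mi) ≈ 400; below-median vehicle classes: crossover, sedan, minivan. Among those, minivan has the highest fuel economy (mpg) (≈ 50).

minivan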